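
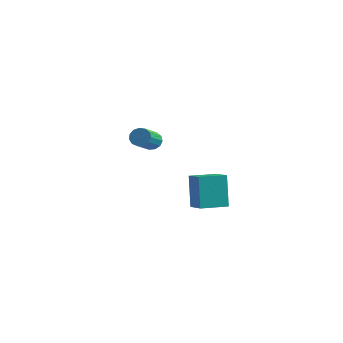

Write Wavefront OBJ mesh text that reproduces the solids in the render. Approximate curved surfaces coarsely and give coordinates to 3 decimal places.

v -1.148 2.659 -3.871
v -1.627 3.196 -2.005
v -2.14 3.232 -4.29
v -2.619 3.769 -2.424
v -0.321 3.971 -4.036
v -0.8 4.508 -2.17
v -1.313 4.544 -4.455
v -1.792 5.081 -2.589
v -1.135 -1.487 2.469
v -0.61 -1.337 2.533
v -0.34 -2.623 3.335
v -0.865 -2.773 3.271
v -0.764 -1.219 2.774
v -0.494 -2.505 3.576
v -1.036 -1.186 2.919
v -0.766 -2.472 3.721
v -1.34 -1.248 2.92
v -1.07 -2.535 3.722
v -1.578 -1.387 2.779
v -1.308 -2.673 3.581
v -1.676 -1.557 2.539
v -1.406 -2.843 3.341
v -1.602 -1.704 2.277
v -1.332 -2.991 3.079
v -1.38 -1.783 2.076
v -1.11 -3.07 2.878
v -1.08 -1.768 2
v -0.81 -3.054 2.801
v -0.797 -1.663 2.072
v -0.527 -2.95 2.874
v -0.622 -1.502 2.271
v -0.352 -2.789 3.073
f 2 4 1
f 5 2 1
f 1 4 3
f 3 5 1
f 2 8 4
f 6 2 5
f 6 8 2
f 4 8 3
f 7 5 3
f 3 8 7
f 7 6 5
f 8 6 7
f 10 9 13
f 10 13 11
f 11 13 14
f 11 14 12
f 13 9 15
f 13 15 14
f 14 15 16
f 14 16 12
f 15 9 17
f 15 17 16
f 16 17 18
f 16 18 12
f 17 9 19
f 17 19 18
f 18 19 20
f 18 20 12
f 19 9 21
f 19 21 20
f 20 21 22
f 20 22 12
f 21 9 23
f 21 23 22
f 22 23 24
f 22 24 12
f 23 9 25
f 23 25 24
f 24 25 26
f 24 26 12
f 25 9 27
f 25 27 26
f 26 27 28
f 26 28 12
f 27 9 29
f 27 29 28
f 28 29 30
f 28 30 12
f 29 9 31
f 29 31 30
f 30 31 32
f 30 32 12
f 31 9 10
f 31 10 32
f 32 10 11
f 32 11 12



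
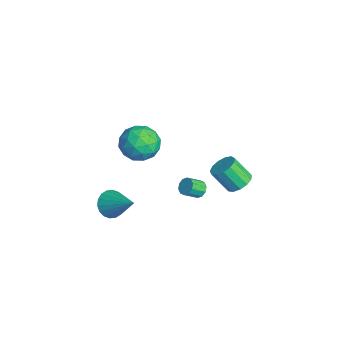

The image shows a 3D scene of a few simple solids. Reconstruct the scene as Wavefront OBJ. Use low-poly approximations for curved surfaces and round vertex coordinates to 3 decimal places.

v -1.408 0.924 -1.617
v -0.866 0.974 -1.748
v -0.65 0.186 -1.155
v -1.192 0.136 -1.023
v -0.927 1.168 -1.468
v -0.71 0.38 -0.875
v -1.171 1.269 -1.245
v -0.955 0.481 -0.652
v -1.506 1.238 -1.163
v -1.29 0.45 -0.57
v -1.804 1.087 -1.255
v -1.587 0.299 -0.662
v -1.95 0.874 -1.485
v -1.734 0.086 -0.892
v -1.89 0.68 -1.765
v -1.673 -0.108 -1.172
v -1.645 0.579 -1.988
v -1.429 -0.209 -1.395
v -1.31 0.61 -2.07
v -1.094 -0.178 -1.477
v -1.013 0.761 -1.978
v -0.796 -0.027 -1.385
v -1.459 -3.844 -2.03
v -0.815 -4.055 -2.622
v -0.021 -2.876 -0.81
v -0.943 -3.699 -2.753
v -1.174 -3.372 -2.741
v -1.461 -3.138 -2.588
v -1.748 -3.044 -2.325
v -1.977 -3.109 -2.003
v -2.104 -3.319 -1.686
v -2.103 -3.634 -1.438
v -1.975 -3.99 -1.307
v -1.744 -4.317 -1.319
v -1.457 -4.55 -1.472
v -1.17 -4.644 -1.736
v -0.941 -4.579 -2.057
v -0.814 -4.369 -2.374
v -2.755 -1.171 2.523
v -1.686 -1.147 1.982
v -2.834 -3.093 2.278
v -1.765 -3.069 1.737
v -1.848 -2.841 2.911
v -1.798 -1.653 3.062
v -2.722 -2.587 1.198
v -2.672 -1.399 1.349
v -1.665 -2.021 1.162
v -1.125 -2.179 2.221
v -3.395 -2.061 2.039
v -2.855 -2.219 3.098
v -2.213 -0.99 2.274
v -2.307 -3.25 1.986
v -2.355 -3.116 2.676
v -1.727 -3.102 2.358
v -2.279 -1.288 2.909
v -1.651 -1.273 2.591
v -1.746 -2.27 3.137
v -2.869 -2.967 1.669
v -2.241 -2.952 1.351
v -2.793 -1.138 1.902
v -2.165 -1.124 1.584
v -2.774 -1.97 1.123
v -1.573 -1.49 1.474
v -1.62 -2.62 1.33
v -2.182 -2.336 1.013
v -2.153 -1.638 1.102
v -1.255 -1.582 2.096
v -1.302 -2.712 1.952
v -1.351 -2.578 2.642
v -1.322 -1.88 2.731
v -1.243 -2.097 1.615
v -3.218 -1.528 2.308
v -3.265 -2.658 2.164
v -3.198 -2.36 1.529
v -3.169 -1.662 1.618
v -2.9 -1.62 2.93
v -2.947 -2.75 2.786
v -2.367 -2.602 3.158
v -2.338 -1.904 3.247
v -3.277 -2.143 2.645
v -3.264 3.619 -3.219
v -2.595 3.126 -3.34
v -3.006 2.248 -2.042
v -3.676 2.741 -1.921
v -2.452 3.477 -3.057
v -2.864 2.6 -1.759
v -2.567 3.874 -2.826
v -2.978 2.996 -1.528
v -2.903 4.189 -2.719
v -3.315 3.312 -1.421
v -3.354 4.324 -2.771
v -3.766 3.446 -1.473
v -3.777 4.234 -2.965
v -4.188 3.357 -1.667
v -4.036 3.95 -3.24
v -4.447 3.072 -1.942
v -4.051 3.56 -3.508
v -4.462 2.682 -2.21
v -3.816 3.189 -3.684
v -4.227 2.311 -2.386
v -3.406 2.954 -3.713
v -3.817 2.077 -2.415
v -2.951 2.931 -3.585
v -3.362 2.053 -2.287
f 2 1 5
f 2 5 3
f 3 5 6
f 3 6 4
f 5 1 7
f 5 7 6
f 6 7 8
f 6 8 4
f 7 1 9
f 7 9 8
f 8 9 10
f 8 10 4
f 9 1 11
f 9 11 10
f 10 11 12
f 10 12 4
f 11 1 13
f 11 13 12
f 12 13 14
f 12 14 4
f 13 1 15
f 13 15 14
f 14 15 16
f 14 16 4
f 15 1 17
f 15 17 16
f 16 17 18
f 16 18 4
f 17 1 19
f 17 19 18
f 18 19 20
f 18 20 4
f 19 1 21
f 19 21 20
f 20 21 22
f 20 22 4
f 21 1 2
f 21 2 22
f 22 2 3
f 22 3 4
f 24 23 26
f 24 26 25
f 26 23 27
f 26 27 25
f 27 23 28
f 27 28 25
f 28 23 29
f 28 29 25
f 29 23 30
f 29 30 25
f 30 23 31
f 30 31 25
f 31 23 32
f 31 32 25
f 32 23 33
f 32 33 25
f 33 23 34
f 33 34 25
f 34 23 35
f 34 35 25
f 35 23 36
f 35 36 25
f 36 23 37
f 36 37 25
f 37 23 38
f 37 38 25
f 38 23 24
f 38 24 25
f 39 76 55
f 76 50 79
f 55 79 44
f 76 79 55
f 39 55 51
f 55 44 56
f 51 56 40
f 55 56 51
f 39 51 60
f 51 40 61
f 60 61 46
f 51 61 60
f 39 60 72
f 60 46 75
f 72 75 49
f 60 75 72
f 39 72 76
f 72 49 80
f 76 80 50
f 72 80 76
f 40 56 67
f 56 44 70
f 67 70 48
f 56 70 67
f 44 79 57
f 79 50 78
f 57 78 43
f 79 78 57
f 50 80 77
f 80 49 73
f 77 73 41
f 80 73 77
f 49 75 74
f 75 46 62
f 74 62 45
f 75 62 74
f 46 61 66
f 61 40 63
f 66 63 47
f 61 63 66
f 42 68 54
f 68 48 69
f 54 69 43
f 68 69 54
f 42 54 52
f 54 43 53
f 52 53 41
f 54 53 52
f 42 52 59
f 52 41 58
f 59 58 45
f 52 58 59
f 42 59 64
f 59 45 65
f 64 65 47
f 59 65 64
f 42 64 68
f 64 47 71
f 68 71 48
f 64 71 68
f 43 69 57
f 69 48 70
f 57 70 44
f 69 70 57
f 41 53 77
f 53 43 78
f 77 78 50
f 53 78 77
f 45 58 74
f 58 41 73
f 74 73 49
f 58 73 74
f 47 65 66
f 65 45 62
f 66 62 46
f 65 62 66
f 48 71 67
f 71 47 63
f 67 63 40
f 71 63 67
f 82 81 85
f 82 85 83
f 83 85 86
f 83 86 84
f 85 81 87
f 85 87 86
f 86 87 88
f 86 88 84
f 87 81 89
f 87 89 88
f 88 89 90
f 88 90 84
f 89 81 91
f 89 91 90
f 90 91 92
f 90 92 84
f 91 81 93
f 91 93 92
f 92 93 94
f 92 94 84
f 93 81 95
f 93 95 94
f 94 95 96
f 94 96 84
f 95 81 97
f 95 97 96
f 96 97 98
f 96 98 84
f 97 81 99
f 97 99 98
f 98 99 100
f 98 100 84
f 99 81 101
f 99 101 100
f 100 101 102
f 100 102 84
f 101 81 103
f 101 103 102
f 102 103 104
f 102 104 84
f 103 81 82
f 103 82 104
f 104 82 83
f 104 83 84



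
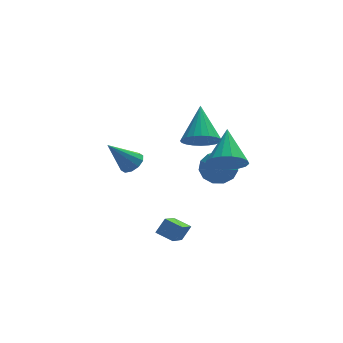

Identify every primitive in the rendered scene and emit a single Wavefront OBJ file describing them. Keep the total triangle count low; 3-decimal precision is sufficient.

v -1.433 -3.907 1.913
v -1.041 -4.278 2.219
v -2.487 -3.953 3.207
v -0.952 -3.915 2.304
v -1.047 -3.549 2.24
v -1.289 -3.32 2.051
v -1.586 -3.315 1.809
v -1.825 -3.536 1.607
v -1.914 -3.899 1.521
v -1.819 -4.265 1.586
v -1.577 -4.494 1.775
v -1.28 -4.499 2.016
v 2.519 -0.391 0.553
v 3.054 -0.972 1.062
v 2.881 1.131 1.907
v 3.302 -0.828 0.834
v 3.431 -0.617 0.563
v 3.421 -0.372 0.29
v 3.274 -0.13 0.057
v 3.012 0.072 -0.1
v 2.674 0.204 -0.158
v 2.313 0.245 -0.108
v 1.984 0.189 0.043
v 1.735 0.045 0.271
v 1.607 -0.165 0.543
v 1.617 -0.41 0.815
v 1.764 -0.653 1.048
v 2.026 -0.855 1.205
v 2.364 -0.987 1.263
v 2.725 -1.028 1.213
v 0.396 -2.186 -3.978
v -0.341 -3.508 -3.004
v 0.88 -1.967 -3.314
v 0.142 -3.289 -2.341
v 1.038 -2.751 -4.259
v 0.3 -4.073 -3.286
v 1.521 -2.532 -3.596
v 0.784 -3.854 -2.622
v 3.961 1.835 -2.873
v 4.571 2.128 -2.22
v 3.779 0.465 -2.087
v 4.092 2.285 -2.058
v 3.571 2.299 -2.154
v 3.174 2.166 -2.479
v 3.028 1.928 -2.929
v 3.177 1.66 -3.361
v 3.576 1.448 -3.638
v 4.097 1.359 -3.672
v 4.575 1.421 -3.452
v 4.858 1.615 -3.049
v 4.857 1.878 -2.589
v 3.038 -2.896 0.569
v 3.903 -2.825 0.158
v 3.462 -1.324 1.731
v 3.634 -2.56 -0.104
v 3.229 -2.371 -0.211
v 2.78 -2.303 -0.14
v 2.391 -2.371 0.094
v 2.149 -2.559 0.437
v 2.112 -2.824 0.81
v 2.286 -3.106 1.128
v 2.633 -3.34 1.318
v 3.073 -3.472 1.337
v 3.505 -3.472 1.18
v 3.83 -3.341 0.883
v 3.973 -3.107 0.514
f 2 1 4
f 2 4 3
f 4 1 5
f 4 5 3
f 5 1 6
f 5 6 3
f 6 1 7
f 6 7 3
f 7 1 8
f 7 8 3
f 8 1 9
f 8 9 3
f 9 1 10
f 9 10 3
f 10 1 11
f 10 11 3
f 11 1 12
f 11 12 3
f 12 1 2
f 12 2 3
f 14 13 16
f 14 16 15
f 16 13 17
f 16 17 15
f 17 13 18
f 17 18 15
f 18 13 19
f 18 19 15
f 19 13 20
f 19 20 15
f 20 13 21
f 20 21 15
f 21 13 22
f 21 22 15
f 22 13 23
f 22 23 15
f 23 13 24
f 23 24 15
f 24 13 25
f 24 25 15
f 25 13 26
f 25 26 15
f 26 13 27
f 26 27 15
f 27 13 28
f 27 28 15
f 28 13 29
f 28 29 15
f 29 13 30
f 29 30 15
f 30 13 14
f 30 14 15
f 32 34 31
f 35 32 31
f 31 34 33
f 33 35 31
f 32 38 34
f 36 32 35
f 36 38 32
f 34 38 33
f 37 35 33
f 33 38 37
f 37 36 35
f 38 36 37
f 40 39 42
f 40 42 41
f 42 39 43
f 42 43 41
f 43 39 44
f 43 44 41
f 44 39 45
f 44 45 41
f 45 39 46
f 45 46 41
f 46 39 47
f 46 47 41
f 47 39 48
f 47 48 41
f 48 39 49
f 48 49 41
f 49 39 50
f 49 50 41
f 50 39 51
f 50 51 41
f 51 39 40
f 51 40 41
f 53 52 55
f 53 55 54
f 55 52 56
f 55 56 54
f 56 52 57
f 56 57 54
f 57 52 58
f 57 58 54
f 58 52 59
f 58 59 54
f 59 52 60
f 59 60 54
f 60 52 61
f 60 61 54
f 61 52 62
f 61 62 54
f 62 52 63
f 62 63 54
f 63 52 64
f 63 64 54
f 64 52 65
f 64 65 54
f 65 52 66
f 65 66 54
f 66 52 53
f 66 53 54



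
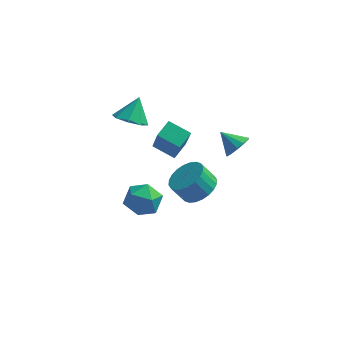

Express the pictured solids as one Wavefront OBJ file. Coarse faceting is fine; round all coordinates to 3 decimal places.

v 2.839 -0.752 2.166
v 3.326 -0.62 2.76
v 1.881 -0.408 2.874
v 3.297 -0.242 2.538
v 3.123 -0.026 2.197
v 2.858 -0.04 1.847
v 2.587 -0.28 1.597
v 2.397 -0.67 1.528
v 2.346 -1.086 1.662
v 2.452 -1.396 1.955
v 2.681 -1.501 2.315
v 2.96 -1.368 2.628
v 3.2 -1.04 2.794
v -1.906 -2.817 -1.118
v -0.859 -2.91 -1.266
v -1.801 -3.83 0.266
v -0.754 -3.923 0.118
v -1.166 -2.993 0.423
v -1.231 -2.367 -0.433
v -1.429 -4.373 -0.567
v -1.494 -3.747 -1.423
v -0.564 -3.872 -0.926
v -0.401 -3.019 -0.314
v -2.259 -3.721 -0.686
v -2.096 -2.868 -0.074
v -1.197 -1.84 2.399
v -0.724 -2.776 4.219
v -0.843 -0.946 2.767
v -0.37 -1.881 4.587
v -0.03 -2.119 1.953
v 0.443 -3.054 3.773
v 0.324 -1.224 2.321
v 0.797 -2.16 4.141
v -2.685 -0.395 2.861
v -1.97 -0.97 3.107
v -2.415 0.435 4.019
v -1.755 -0.43 2.67
v -2.085 0.13 2.345
v -2.766 0.382 2.322
v -3.4 0.179 2.615
v -3.615 -0.36 3.053
v -3.285 -0.921 3.378
v -2.603 -1.173 3.401
v 0.63 0.727 -3.125
v 1.465 0.281 -2.606
v 0.765 0.166 -1.577
v -0.07 0.613 -2.095
v 1.524 0.689 -2.52
v 0.824 0.575 -1.491
v 1.447 1.103 -2.527
v 0.747 0.989 -1.498
v 1.246 1.46 -2.624
v 0.545 1.346 -1.595
v 0.95 1.706 -2.798
v 0.25 1.591 -1.769
v 0.606 1.802 -3.021
v -0.094 1.688 -1.992
v 0.266 1.735 -3.26
v -0.434 1.62 -2.231
v -0.019 1.514 -3.479
v -0.719 1.4 -2.45
v -0.205 1.174 -3.643
v -0.905 1.059 -2.614
v -0.264 0.765 -3.729
v -0.964 0.651 -2.7
v -0.187 0.351 -3.722
v -0.887 0.237 -2.693
v 0.015 -0.006 -3.625
v -0.686 -0.12 -2.596
v 0.31 -0.251 -3.451
v -0.39 -0.366 -2.422
v 0.654 -0.348 -3.228
v -0.046 -0.462 -2.199
v 0.994 -0.28 -2.989
v 0.294 -0.395 -1.96
v 1.279 -0.06 -2.77
v 0.579 -0.174 -1.741
f 2 1 4
f 2 4 3
f 4 1 5
f 4 5 3
f 5 1 6
f 5 6 3
f 6 1 7
f 6 7 3
f 7 1 8
f 7 8 3
f 8 1 9
f 8 9 3
f 9 1 10
f 9 10 3
f 10 1 11
f 10 11 3
f 11 1 12
f 11 12 3
f 12 1 13
f 12 13 3
f 13 1 2
f 13 2 3
f 14 25 19
f 14 19 15
f 14 15 21
f 14 21 24
f 14 24 25
f 15 19 23
f 19 25 18
f 25 24 16
f 24 21 20
f 21 15 22
f 17 23 18
f 17 18 16
f 17 16 20
f 17 20 22
f 17 22 23
f 18 23 19
f 16 18 25
f 20 16 24
f 22 20 21
f 23 22 15
f 27 29 26
f 30 27 26
f 26 29 28
f 28 30 26
f 27 33 29
f 31 27 30
f 31 33 27
f 29 33 28
f 32 30 28
f 28 33 32
f 32 31 30
f 33 31 32
f 35 34 37
f 35 37 36
f 37 34 38
f 37 38 36
f 38 34 39
f 38 39 36
f 39 34 40
f 39 40 36
f 40 34 41
f 40 41 36
f 41 34 42
f 41 42 36
f 42 34 43
f 42 43 36
f 43 34 35
f 43 35 36
f 45 44 48
f 45 48 46
f 46 48 49
f 46 49 47
f 48 44 50
f 48 50 49
f 49 50 51
f 49 51 47
f 50 44 52
f 50 52 51
f 51 52 53
f 51 53 47
f 52 44 54
f 52 54 53
f 53 54 55
f 53 55 47
f 54 44 56
f 54 56 55
f 55 56 57
f 55 57 47
f 56 44 58
f 56 58 57
f 57 58 59
f 57 59 47
f 58 44 60
f 58 60 59
f 59 60 61
f 59 61 47
f 60 44 62
f 60 62 61
f 61 62 63
f 61 63 47
f 62 44 64
f 62 64 63
f 63 64 65
f 63 65 47
f 64 44 66
f 64 66 65
f 65 66 67
f 65 67 47
f 66 44 68
f 66 68 67
f 67 68 69
f 67 69 47
f 68 44 70
f 68 70 69
f 69 70 71
f 69 71 47
f 70 44 72
f 70 72 71
f 71 72 73
f 71 73 47
f 72 44 74
f 72 74 73
f 73 74 75
f 73 75 47
f 74 44 76
f 74 76 75
f 75 76 77
f 75 77 47
f 76 44 45
f 76 45 77
f 77 45 46
f 77 46 47



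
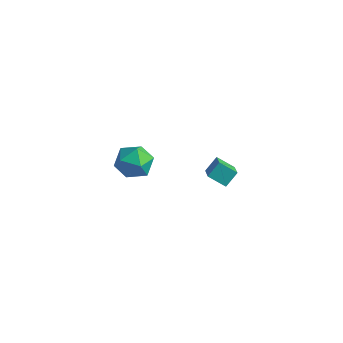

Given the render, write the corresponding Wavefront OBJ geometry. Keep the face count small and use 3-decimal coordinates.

v -3.327 1.694 -2.695
v -2.184 1.373 -2.742
v -3.836 -0.013 -3.418
v -2.693 -0.334 -3.465
v -3.231 -0.205 -2.414
v -2.916 0.849 -1.967
v -3.104 0.511 -4.193
v -2.789 1.565 -3.746
v -2.046 0.641 -3.668
v -2.125 0.199 -2.569
v -3.895 1.161 -3.591
v -3.974 0.719 -2.492
v 3.718 -1.522 1.649
v 3.877 -0.81 2.333
v 2.935 -0.718 0.993
v 3.094 -0.006 1.677
v 4.586 -1.154 1.063
v 4.745 -0.442 1.747
v 3.803 -0.35 0.407
v 3.962 0.362 1.091
f 1 12 6
f 1 6 2
f 1 2 8
f 1 8 11
f 1 11 12
f 2 6 10
f 6 12 5
f 12 11 3
f 11 8 7
f 8 2 9
f 4 10 5
f 4 5 3
f 4 3 7
f 4 7 9
f 4 9 10
f 5 10 6
f 3 5 12
f 7 3 11
f 9 7 8
f 10 9 2
f 14 16 13
f 17 14 13
f 13 16 15
f 15 17 13
f 14 20 16
f 18 14 17
f 18 20 14
f 16 20 15
f 19 17 15
f 15 20 19
f 19 18 17
f 20 18 19



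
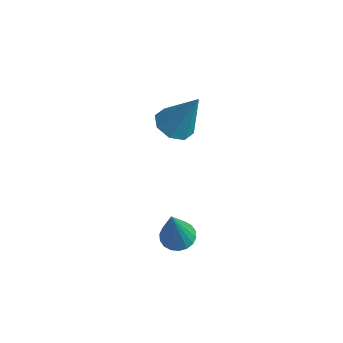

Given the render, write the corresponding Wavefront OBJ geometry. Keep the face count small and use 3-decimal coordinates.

v 3.12 1.956 -4.968
v 3.683 2.336 -4.938
v 3.48 1.264 -2.932
v 3.469 2.525 -4.836
v 3.186 2.6 -4.761
v 2.889 2.548 -4.726
v 2.639 2.378 -4.739
v 2.484 2.125 -4.798
v 2.455 1.838 -4.89
v 2.558 1.575 -4.998
v 2.772 1.387 -5.1
v 3.055 1.311 -5.175
v 3.351 1.363 -5.21
v 3.601 1.533 -5.197
v 3.756 1.786 -5.138
v 3.785 2.073 -5.046
v 1.154 3.741 -0.857
v 1.588 3.045 -0.871
v 1.946 4.199 0.877
v 1.894 3.524 -1.137
v 1.767 4.13 -1.239
v 1.281 4.508 -1.117
v 0.721 4.437 -0.843
v 0.415 3.958 -0.577
v 0.542 3.352 -0.475
v 1.028 2.974 -0.596
f 2 1 4
f 2 4 3
f 4 1 5
f 4 5 3
f 5 1 6
f 5 6 3
f 6 1 7
f 6 7 3
f 7 1 8
f 7 8 3
f 8 1 9
f 8 9 3
f 9 1 10
f 9 10 3
f 10 1 11
f 10 11 3
f 11 1 12
f 11 12 3
f 12 1 13
f 12 13 3
f 13 1 14
f 13 14 3
f 14 1 15
f 14 15 3
f 15 1 16
f 15 16 3
f 16 1 2
f 16 2 3
f 18 17 20
f 18 20 19
f 20 17 21
f 20 21 19
f 21 17 22
f 21 22 19
f 22 17 23
f 22 23 19
f 23 17 24
f 23 24 19
f 24 17 25
f 24 25 19
f 25 17 26
f 25 26 19
f 26 17 18
f 26 18 19



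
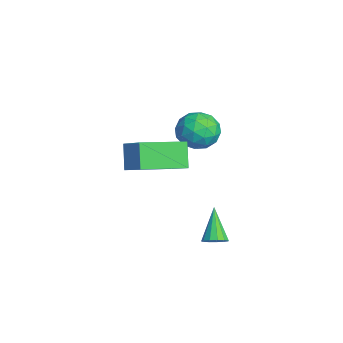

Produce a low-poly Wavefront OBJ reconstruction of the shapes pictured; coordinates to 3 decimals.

v 3.737 -0.646 -0.712
v 4.089 -0.946 -0.361
v 2.583 -0.474 0.592
v 4.172 -0.632 -0.329
v 4.118 -0.322 -0.417
v 3.943 -0.115 -0.6
v 3.702 -0.076 -0.818
v 3.473 -0.219 -1.002
v 3.328 -0.497 -1.094
v 3.312 -0.822 -1.065
v 3.432 -1.091 -0.924
v 3.649 -1.219 -0.715
v 3.893 -1.165 -0.505
v 1.167 -4.078 4.044
v 2.573 -3.618 4.979
v 0.776 -2.017 3.618
v 2.182 -1.557 4.553
v 1.938 -4.163 2.927
v 3.344 -3.703 3.862
v 1.547 -2.102 2.501
v 2.953 -1.642 3.436
v -1.686 0.043 3.371
v -0.958 -0.243 2.623
v -2.982 -0.397 2.277
v -2.254 -0.683 1.529
v -2.363 -1.272 2.432
v -1.561 -1 3.107
v -2.379 0.36 1.793
v -1.577 0.632 2.468
v -1.385 -0.047 1.647
v -1.376 -1.056 2.042
v -2.564 0.416 2.858
v -2.555 -0.593 3.253
v -1.208 -0.061 3.093
v -2.732 -0.579 1.807
v -2.796 -0.925 2.338
v -2.368 -1.093 1.898
v -1.563 -0.506 3.378
v -1.135 -0.674 2.938
v -1.961 -1.279 2.826
v -2.805 0.034 1.962
v -2.377 -0.134 1.522
v -1.572 0.453 3.002
v -1.144 0.285 2.562
v -1.979 0.639 2.074
v -1.031 -0.114 2.079
v -1.793 -0.373 1.437
v -1.867 0.24 1.592
v -1.396 0.4 1.989
v -1.025 -0.707 2.312
v -1.787 -0.966 1.669
v -1.851 -1.312 2.199
v -1.38 -1.152 2.597
v -1.277 -0.592 1.738
v -2.153 0.326 3.231
v -2.915 0.067 2.588
v -2.56 0.512 2.303
v -2.089 0.672 2.701
v -2.147 -0.267 3.463
v -2.909 -0.526 2.821
v -2.544 -1.04 2.911
v -2.073 -0.88 3.308
v -2.663 -0.048 3.162
f 2 1 4
f 2 4 3
f 4 1 5
f 4 5 3
f 5 1 6
f 5 6 3
f 6 1 7
f 6 7 3
f 7 1 8
f 7 8 3
f 8 1 9
f 8 9 3
f 9 1 10
f 9 10 3
f 10 1 11
f 10 11 3
f 11 1 12
f 11 12 3
f 12 1 13
f 12 13 3
f 13 1 2
f 13 2 3
f 15 17 14
f 18 15 14
f 14 17 16
f 16 18 14
f 15 21 17
f 19 15 18
f 19 21 15
f 17 21 16
f 20 18 16
f 16 21 20
f 20 19 18
f 21 19 20
f 22 59 38
f 59 33 62
f 38 62 27
f 59 62 38
f 22 38 34
f 38 27 39
f 34 39 23
f 38 39 34
f 22 34 43
f 34 23 44
f 43 44 29
f 34 44 43
f 22 43 55
f 43 29 58
f 55 58 32
f 43 58 55
f 22 55 59
f 55 32 63
f 59 63 33
f 55 63 59
f 23 39 50
f 39 27 53
f 50 53 31
f 39 53 50
f 27 62 40
f 62 33 61
f 40 61 26
f 62 61 40
f 33 63 60
f 63 32 56
f 60 56 24
f 63 56 60
f 32 58 57
f 58 29 45
f 57 45 28
f 58 45 57
f 29 44 49
f 44 23 46
f 49 46 30
f 44 46 49
f 25 51 37
f 51 31 52
f 37 52 26
f 51 52 37
f 25 37 35
f 37 26 36
f 35 36 24
f 37 36 35
f 25 35 42
f 35 24 41
f 42 41 28
f 35 41 42
f 25 42 47
f 42 28 48
f 47 48 30
f 42 48 47
f 25 47 51
f 47 30 54
f 51 54 31
f 47 54 51
f 26 52 40
f 52 31 53
f 40 53 27
f 52 53 40
f 24 36 60
f 36 26 61
f 60 61 33
f 36 61 60
f 28 41 57
f 41 24 56
f 57 56 32
f 41 56 57
f 30 48 49
f 48 28 45
f 49 45 29
f 48 45 49
f 31 54 50
f 54 30 46
f 50 46 23
f 54 46 50



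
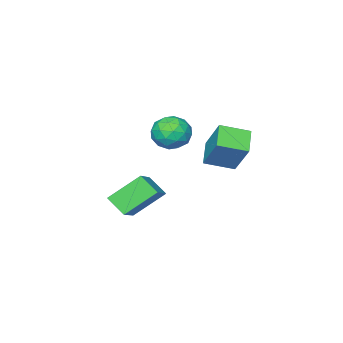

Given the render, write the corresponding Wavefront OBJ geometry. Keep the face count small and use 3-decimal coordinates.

v -2.546 3.231 -0.204
v -3.425 2.479 0.493
v -2.236 4.395 1.443
v -3.115 3.643 2.139
v -1.445 2.337 0.221
v -2.324 1.585 0.917
v -1.135 3.501 1.867
v -2.014 2.749 2.564
v 1.261 1.787 0.073
v 2.591 2.705 0.993
v 1.121 2.697 -0.633
v 2.451 3.615 0.287
v 2.549 1.085 -1.087
v 3.879 2.003 -0.167
v 2.409 1.995 -1.793
v 3.739 2.913 -0.873
v -1.314 1.709 2.305
v -0.464 1.866 2.784
v -0.576 0.674 1.336
v 0.274 0.831 1.815
v -0.466 0.354 2.264
v -0.922 0.994 2.864
v -0.118 1.546 1.256
v -0.574 2.186 1.856
v 0.275 1.766 2.136
v 0.06 1.029 2.759
v -1.1 1.511 1.361
v -1.315 0.774 1.984
v -0.954 1.879 2.63
v -0.086 0.661 1.49
v -0.521 0.381 1.754
v -0.021 0.474 2.036
v -1.223 1.366 2.677
v -0.723 1.458 2.958
v -0.724 0.569 2.653
v -0.317 1.082 1.162
v 0.183 1.174 1.443
v -1.019 2.066 2.084
v -0.519 2.159 2.366
v -0.316 1.971 1.467
v -0.02 1.912 2.53
v 0.414 1.303 1.96
v 0.184 1.723 1.632
v -0.085 2.1 1.985
v -0.146 1.479 2.897
v 0.288 0.87 2.327
v -0.147 0.59 2.591
v -0.415 0.966 2.943
v 0.288 1.42 2.516
v -1.328 1.67 1.793
v -0.894 1.061 1.223
v -0.625 1.574 1.177
v -0.893 1.95 1.529
v -1.454 1.237 2.16
v -1.02 0.628 1.59
v -0.955 0.44 2.135
v -1.224 0.817 2.488
v -1.328 1.12 1.604
f 2 4 1
f 5 2 1
f 1 4 3
f 3 5 1
f 2 8 4
f 6 2 5
f 6 8 2
f 4 8 3
f 7 5 3
f 3 8 7
f 7 6 5
f 8 6 7
f 10 12 9
f 13 10 9
f 9 12 11
f 11 13 9
f 10 16 12
f 14 10 13
f 14 16 10
f 12 16 11
f 15 13 11
f 11 16 15
f 15 14 13
f 16 14 15
f 17 54 33
f 54 28 57
f 33 57 22
f 54 57 33
f 17 33 29
f 33 22 34
f 29 34 18
f 33 34 29
f 17 29 38
f 29 18 39
f 38 39 24
f 29 39 38
f 17 38 50
f 38 24 53
f 50 53 27
f 38 53 50
f 17 50 54
f 50 27 58
f 54 58 28
f 50 58 54
f 18 34 45
f 34 22 48
f 45 48 26
f 34 48 45
f 22 57 35
f 57 28 56
f 35 56 21
f 57 56 35
f 28 58 55
f 58 27 51
f 55 51 19
f 58 51 55
f 27 53 52
f 53 24 40
f 52 40 23
f 53 40 52
f 24 39 44
f 39 18 41
f 44 41 25
f 39 41 44
f 20 46 32
f 46 26 47
f 32 47 21
f 46 47 32
f 20 32 30
f 32 21 31
f 30 31 19
f 32 31 30
f 20 30 37
f 30 19 36
f 37 36 23
f 30 36 37
f 20 37 42
f 37 23 43
f 42 43 25
f 37 43 42
f 20 42 46
f 42 25 49
f 46 49 26
f 42 49 46
f 21 47 35
f 47 26 48
f 35 48 22
f 47 48 35
f 19 31 55
f 31 21 56
f 55 56 28
f 31 56 55
f 23 36 52
f 36 19 51
f 52 51 27
f 36 51 52
f 25 43 44
f 43 23 40
f 44 40 24
f 43 40 44
f 26 49 45
f 49 25 41
f 45 41 18
f 49 41 45



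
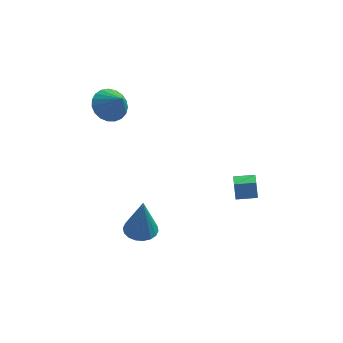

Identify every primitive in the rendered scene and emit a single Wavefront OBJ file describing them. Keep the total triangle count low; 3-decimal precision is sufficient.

v 2.266 1.519 -3.27
v 2.181 1.759 -2.303
v 2.263 2.295 -3.463
v 2.178 2.536 -2.496
v 3.322 1.544 -3.184
v 3.237 1.785 -2.217
v 3.319 2.321 -3.377
v 3.234 2.561 -2.41
v -2.268 -1.524 -2.178
v -1.812 -2.205 -2.191
v -2.132 -1.476 -0.102
v -1.562 -1.94 -2.214
v -1.452 -1.593 -2.229
v -1.504 -1.231 -2.234
v -1.707 -0.928 -2.228
v -2.021 -0.743 -2.212
v -2.384 -0.712 -2.189
v -2.724 -0.843 -2.164
v -2.973 -1.108 -2.141
v -3.083 -1.456 -2.126
v -3.032 -1.817 -2.121
v -2.829 -2.12 -2.127
v -2.515 -2.305 -2.143
v -2.152 -2.336 -2.166
v -3.676 3.551 2.306
v -2.894 4.052 2.157
v -3.064 2.929 3.414
v -3.095 4.285 2.398
v -3.396 4.391 2.624
v -3.745 4.352 2.795
v -4.083 4.174 2.881
v -4.35 3.889 2.868
v -4.5 3.545 2.758
v -4.508 3.203 2.57
v -4.372 2.921 2.336
v -4.116 2.748 2.097
v -3.783 2.713 1.894
v -3.432 2.824 1.763
v -3.123 3.061 1.725
v -2.91 3.382 1.788
v -2.829 3.733 1.941
f 2 4 1
f 5 2 1
f 1 4 3
f 3 5 1
f 2 8 4
f 6 2 5
f 6 8 2
f 4 8 3
f 7 5 3
f 3 8 7
f 7 6 5
f 8 6 7
f 10 9 12
f 10 12 11
f 12 9 13
f 12 13 11
f 13 9 14
f 13 14 11
f 14 9 15
f 14 15 11
f 15 9 16
f 15 16 11
f 16 9 17
f 16 17 11
f 17 9 18
f 17 18 11
f 18 9 19
f 18 19 11
f 19 9 20
f 19 20 11
f 20 9 21
f 20 21 11
f 21 9 22
f 21 22 11
f 22 9 23
f 22 23 11
f 23 9 24
f 23 24 11
f 24 9 10
f 24 10 11
f 26 25 28
f 26 28 27
f 28 25 29
f 28 29 27
f 29 25 30
f 29 30 27
f 30 25 31
f 30 31 27
f 31 25 32
f 31 32 27
f 32 25 33
f 32 33 27
f 33 25 34
f 33 34 27
f 34 25 35
f 34 35 27
f 35 25 36
f 35 36 27
f 36 25 37
f 36 37 27
f 37 25 38
f 37 38 27
f 38 25 39
f 38 39 27
f 39 25 40
f 39 40 27
f 40 25 41
f 40 41 27
f 41 25 26
f 41 26 27



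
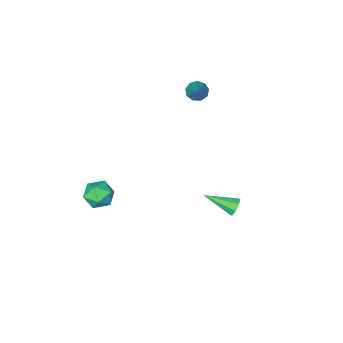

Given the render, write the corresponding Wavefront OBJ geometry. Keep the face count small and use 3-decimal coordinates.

v 2.228 -2.253 -1.891
v 3.04 -2.163 -2.166
v 2.14 -3.477 -2.554
v 2.952 -3.387 -2.829
v 2.793 -3.524 -1.993
v 2.848 -2.768 -1.583
v 2.332 -2.872 -3.137
v 2.387 -2.116 -2.727
v 3.105 -2.545 -2.936
v 3.389 -2.948 -2.229
v 1.791 -2.692 -2.491
v 2.075 -3.095 -1.784
v -1.69 2.455 -1.318
v -1.408 2.474 -1.767
v -0.63 1.365 -0.702
v -1.285 2.748 -1.495
v -1.399 2.851 -1.119
v -1.683 2.721 -0.86
v -1.971 2.436 -0.869
v -2.094 2.162 -1.142
v -1.981 2.059 -1.518
v -1.696 2.189 -1.777
v -4.091 -4.22 1.176
v -3.556 -4.353 0.964
v -3.349 -3.16 2.384
v -3.705 -4.03 0.772
v -4.034 -3.797 0.769
v -4.389 -3.761 0.957
v -4.605 -3.941 1.247
v -4.58 -4.251 1.504
v -4.326 -4.547 1.607
v -3.962 -4.69 1.509
v -3.658 -4.613 1.256
f 1 12 6
f 1 6 2
f 1 2 8
f 1 8 11
f 1 11 12
f 2 6 10
f 6 12 5
f 12 11 3
f 11 8 7
f 8 2 9
f 4 10 5
f 4 5 3
f 4 3 7
f 4 7 9
f 4 9 10
f 5 10 6
f 3 5 12
f 7 3 11
f 9 7 8
f 10 9 2
f 14 13 16
f 14 16 15
f 16 13 17
f 16 17 15
f 17 13 18
f 17 18 15
f 18 13 19
f 18 19 15
f 19 13 20
f 19 20 15
f 20 13 21
f 20 21 15
f 21 13 22
f 21 22 15
f 22 13 14
f 22 14 15
f 24 23 26
f 24 26 25
f 26 23 27
f 26 27 25
f 27 23 28
f 27 28 25
f 28 23 29
f 28 29 25
f 29 23 30
f 29 30 25
f 30 23 31
f 30 31 25
f 31 23 32
f 31 32 25
f 32 23 33
f 32 33 25
f 33 23 24
f 33 24 25



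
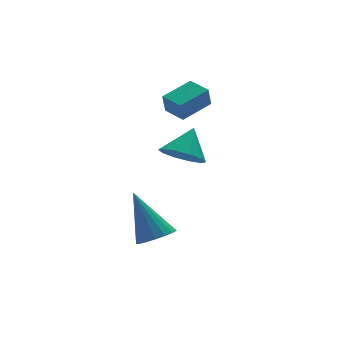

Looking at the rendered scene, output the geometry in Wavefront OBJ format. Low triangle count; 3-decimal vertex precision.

v 1.407 0.083 -0.651
v 1.832 0.48 -1.185
v 2.053 0.577 0.231
v 1.449 0.757 -1.06
v 1.051 0.776 -0.779
v 0.788 0.531 -0.449
v 0.762 0.114 -0.196
v 0.982 -0.315 -0.116
v 1.364 -0.592 -0.241
v 1.763 -0.611 -0.523
v 2.025 -0.365 -0.853
v 2.052 0.051 -1.106
v 0.665 0.419 -4.405
v 1.257 0.16 -4.109
v 0.315 1.461 -2.795
v 1.362 0.442 -4.268
v 1.307 0.718 -4.459
v 1.105 0.925 -4.637
v 0.803 1.017 -4.762
v 0.469 0.971 -4.806
v 0.18 0.799 -4.757
v 0.002 0.54 -4.628
v -0.024 0.253 -4.448
v 0.108 0.004 -4.258
v 0.368 -0.15 -4.102
v 0.695 -0.174 -4.015
v 1.016 -0.062 -4.018
v 2.686 2.726 -0.558
v 2.509 2.57 0.206
v 2.423 3.559 -0.449
v 2.246 3.402 0.315
v 3.874 3.058 -0.215
v 3.697 2.901 0.549
v 3.611 3.89 -0.106
v 3.434 3.734 0.658
f 2 1 4
f 2 4 3
f 4 1 5
f 4 5 3
f 5 1 6
f 5 6 3
f 6 1 7
f 6 7 3
f 7 1 8
f 7 8 3
f 8 1 9
f 8 9 3
f 9 1 10
f 9 10 3
f 10 1 11
f 10 11 3
f 11 1 12
f 11 12 3
f 12 1 2
f 12 2 3
f 14 13 16
f 14 16 15
f 16 13 17
f 16 17 15
f 17 13 18
f 17 18 15
f 18 13 19
f 18 19 15
f 19 13 20
f 19 20 15
f 20 13 21
f 20 21 15
f 21 13 22
f 21 22 15
f 22 13 23
f 22 23 15
f 23 13 24
f 23 24 15
f 24 13 25
f 24 25 15
f 25 13 26
f 25 26 15
f 26 13 27
f 26 27 15
f 27 13 14
f 27 14 15
f 29 31 28
f 32 29 28
f 28 31 30
f 30 32 28
f 29 35 31
f 33 29 32
f 33 35 29
f 31 35 30
f 34 32 30
f 30 35 34
f 34 33 32
f 35 33 34



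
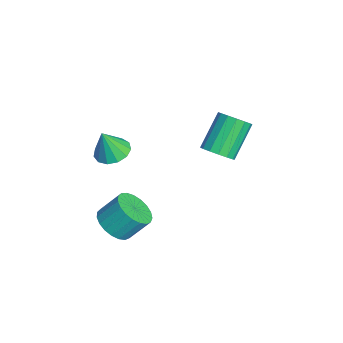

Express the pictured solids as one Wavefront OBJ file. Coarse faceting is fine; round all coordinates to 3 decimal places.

v -0.107 -2.104 0.1
v 0.735 -1.935 0.051
v 0.067 -2.556 1.52
v 0.523 -1.528 0.207
v 0.111 -1.304 0.328
v -0.37 -1.334 0.378
v -0.768 -1.608 0.339
v -0.955 -2.04 0.224
v -0.874 -2.492 0.07
v -0.548 -2.821 -0.074
v -0.083 -2.922 -0.163
v 0.375 -2.764 -0.169
v 0.68 -2.396 -0.089
v -0.964 2.646 -1.344
v -0.267 2.976 -1.038
v -1.358 3.924 0.429
v -2.056 3.594 0.124
v -0.407 3.261 -1.327
v -1.499 4.209 0.14
v -0.697 3.381 -1.62
v -1.789 4.33 -0.153
v -1.059 3.305 -1.84
v -2.15 4.253 -0.372
v -1.395 3.051 -1.926
v -2.486 4 -0.459
v -1.616 2.689 -1.856
v -2.707 3.638 -0.389
v -1.662 2.316 -1.649
v -2.753 3.264 -0.182
v -1.521 2.031 -1.36
v -2.613 2.979 0.107
v -1.231 1.91 -1.067
v -2.323 2.859 0.4
v -0.87 1.987 -0.848
v -1.961 2.935 0.62
v -0.534 2.24 -0.761
v -1.625 3.189 0.706
v -0.313 2.602 -0.831
v -1.404 3.551 0.636
v 2.087 -2.28 -3.007
v 2.549 -2.941 -2.451
v 2.595 -2.021 -1.396
v 2.133 -1.36 -1.953
v 2.86 -2.75 -2.631
v 2.906 -1.83 -1.577
v 3.038 -2.477 -2.877
v 3.084 -1.558 -1.822
v 3.051 -2.171 -3.145
v 3.097 -1.251 -2.09
v 2.898 -1.883 -3.389
v 2.944 -0.963 -2.334
v 2.604 -1.664 -3.567
v 2.65 -0.744 -2.513
v 2.221 -1.551 -3.649
v 2.267 -0.631 -2.594
v 1.815 -1.565 -3.619
v 1.861 -0.645 -2.565
v 1.456 -1.702 -3.484
v 1.502 -0.782 -2.43
v 1.206 -1.939 -3.266
v 1.252 -1.019 -2.212
v 1.108 -2.235 -3.004
v 1.154 -1.315 -1.949
v 1.18 -2.539 -2.742
v 1.226 -1.619 -1.687
v 1.408 -2.798 -2.526
v 1.454 -1.878 -1.471
v 1.754 -2.967 -2.393
v 1.8 -2.048 -1.339
v 2.158 -3.018 -2.367
v 2.204 -2.098 -1.312
f 2 1 4
f 2 4 3
f 4 1 5
f 4 5 3
f 5 1 6
f 5 6 3
f 6 1 7
f 6 7 3
f 7 1 8
f 7 8 3
f 8 1 9
f 8 9 3
f 9 1 10
f 9 10 3
f 10 1 11
f 10 11 3
f 11 1 12
f 11 12 3
f 12 1 13
f 12 13 3
f 13 1 2
f 13 2 3
f 15 14 18
f 15 18 16
f 16 18 19
f 16 19 17
f 18 14 20
f 18 20 19
f 19 20 21
f 19 21 17
f 20 14 22
f 20 22 21
f 21 22 23
f 21 23 17
f 22 14 24
f 22 24 23
f 23 24 25
f 23 25 17
f 24 14 26
f 24 26 25
f 25 26 27
f 25 27 17
f 26 14 28
f 26 28 27
f 27 28 29
f 27 29 17
f 28 14 30
f 28 30 29
f 29 30 31
f 29 31 17
f 30 14 32
f 30 32 31
f 31 32 33
f 31 33 17
f 32 14 34
f 32 34 33
f 33 34 35
f 33 35 17
f 34 14 36
f 34 36 35
f 35 36 37
f 35 37 17
f 36 14 38
f 36 38 37
f 37 38 39
f 37 39 17
f 38 14 15
f 38 15 39
f 39 15 16
f 39 16 17
f 41 40 44
f 41 44 42
f 42 44 45
f 42 45 43
f 44 40 46
f 44 46 45
f 45 46 47
f 45 47 43
f 46 40 48
f 46 48 47
f 47 48 49
f 47 49 43
f 48 40 50
f 48 50 49
f 49 50 51
f 49 51 43
f 50 40 52
f 50 52 51
f 51 52 53
f 51 53 43
f 52 40 54
f 52 54 53
f 53 54 55
f 53 55 43
f 54 40 56
f 54 56 55
f 55 56 57
f 55 57 43
f 56 40 58
f 56 58 57
f 57 58 59
f 57 59 43
f 58 40 60
f 58 60 59
f 59 60 61
f 59 61 43
f 60 40 62
f 60 62 61
f 61 62 63
f 61 63 43
f 62 40 64
f 62 64 63
f 63 64 65
f 63 65 43
f 64 40 66
f 64 66 65
f 65 66 67
f 65 67 43
f 66 40 68
f 66 68 67
f 67 68 69
f 67 69 43
f 68 40 70
f 68 70 69
f 69 70 71
f 69 71 43
f 70 40 41
f 70 41 71
f 71 41 42
f 71 42 43



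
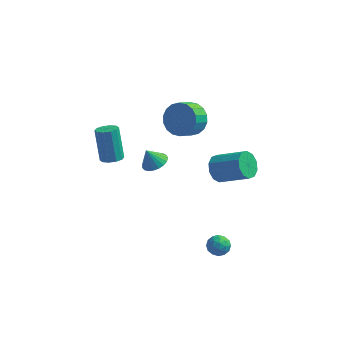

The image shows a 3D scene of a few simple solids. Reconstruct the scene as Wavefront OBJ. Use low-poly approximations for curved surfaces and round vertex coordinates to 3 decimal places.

v 2.991 -3.107 -2.327
v 3.496 -2.788 -2.041
v 3.344 -4.032 -1.919
v 3.849 -3.713 -1.633
v 3.231 -3.617 -1.416
v 3.013 -3.044 -1.668
v 3.827 -3.776 -2.292
v 3.609 -3.203 -2.544
v 4.013 -3.201 -2.02
v 3.645 -3.103 -1.478
v 3.195 -3.717 -2.482
v 2.827 -3.619 -1.94
v 3.212 -2.866 -2.22
v 3.628 -3.954 -1.74
v 3.264 -3.897 -1.612
v 3.561 -3.71 -1.444
v 2.928 -3.017 -2.001
v 3.225 -2.829 -1.833
v 3.07 -3.316 -1.465
v 3.615 -3.991 -2.127
v 3.912 -3.803 -1.959
v 3.279 -3.11 -2.516
v 3.576 -2.923 -2.348
v 3.77 -3.504 -2.495
v 3.813 -2.921 -2.039
v 4.021 -3.466 -1.799
v 4.008 -3.502 -2.187
v 3.88 -3.166 -2.335
v 3.597 -2.864 -1.721
v 3.804 -3.408 -1.481
v 3.441 -3.351 -1.353
v 3.313 -3.015 -1.501
v 3.901 -3.107 -1.708
v 3.036 -3.412 -2.479
v 3.243 -3.956 -2.239
v 3.527 -3.805 -2.459
v 3.399 -3.469 -2.607
v 2.819 -3.354 -2.161
v 3.027 -3.899 -1.921
v 2.96 -3.654 -1.625
v 2.832 -3.318 -1.773
v 2.939 -3.713 -2.252
v -2.78 -1.557 1.942
v -2.406 -1.997 2.193
v -2.866 -1.364 3.989
v -3.24 -0.923 3.738
v -2.192 -1.677 2.135
v -2.653 -1.044 3.931
v -2.203 -1.311 2.003
v -2.663 -0.677 3.799
v -2.434 -1.038 1.848
v -2.895 -0.405 3.644
v -2.797 -0.964 1.728
v -3.258 -0.331 3.525
v -3.154 -1.116 1.691
v -3.614 -0.483 3.487
v -3.367 -1.436 1.749
v -3.828 -0.803 3.545
v -3.357 -1.803 1.881
v -3.817 -1.169 3.677
v -3.125 -2.075 2.036
v -3.586 -1.442 3.832
v -2.762 -2.149 2.155
v -3.223 -1.516 3.952
v -2.044 3.621 -2.775
v -1.518 4.13 -2.479
v -2.516 3.519 -1.765
v -1.761 4.33 -2.572
v -2.053 4.407 -2.701
v -2.344 4.348 -2.842
v -2.583 4.164 -2.972
v -2.728 3.886 -3.068
v -2.756 3.561 -3.113
v -2.66 3.247 -3.1
v -2.458 2.998 -3.031
v -2.184 2.856 -2.917
v -1.886 2.847 -2.779
v -1.615 2.971 -2.64
v -1.419 3.208 -2.525
v -1.331 3.516 -2.453
v -1.366 3.842 -2.436
v 1.468 3.874 -2.674
v 1.885 3.702 -3.441
v 3.609 3.474 -2.453
v 3.192 3.646 -1.686
v 1.907 4.245 -3.354
v 3.631 4.017 -2.365
v 1.761 4.646 -3.007
v 3.485 4.418 -2.019
v 1.503 4.752 -2.533
v 3.227 4.524 -1.544
v 1.232 4.523 -2.113
v 2.956 4.295 -1.124
v 1.051 4.046 -1.907
v 2.775 3.818 -0.919
v 1.029 3.503 -1.995
v 2.753 3.275 -1.006
v 1.175 3.102 -2.341
v 2.899 2.874 -1.353
v 1.433 2.996 -2.816
v 3.157 2.768 -1.827
v 1.704 3.225 -3.236
v 3.428 2.997 -2.247
v -0.123 4.005 1.162
v 0.492 3.337 0.596
v 0.098 2.487 1.171
v -0.517 3.155 1.738
v 0.772 3.455 0.962
v 0.379 2.604 1.537
v 0.876 3.682 1.367
v 0.482 2.831 1.943
v 0.782 3.972 1.733
v 0.388 3.122 2.308
v 0.508 4.27 1.985
v 0.114 3.419 2.56
v 0.11 4.515 2.074
v -0.284 3.664 2.65
v -0.335 4.659 1.983
v -0.729 3.808 2.558
v -0.738 4.673 1.729
v -1.132 3.823 2.304
v -1.019 4.556 1.363
v -1.412 3.705 1.938
v -1.122 4.329 0.957
v -1.516 3.478 1.533
v -1.028 4.038 0.592
v -1.422 3.188 1.167
v -0.754 3.741 0.34
v -1.148 2.89 0.915
v -0.356 3.496 0.25
v -0.75 2.645 0.826
v 0.089 3.352 0.342
v -0.305 2.501 0.917
f 1 38 17
f 38 12 41
f 17 41 6
f 38 41 17
f 1 17 13
f 17 6 18
f 13 18 2
f 17 18 13
f 1 13 22
f 13 2 23
f 22 23 8
f 13 23 22
f 1 22 34
f 22 8 37
f 34 37 11
f 22 37 34
f 1 34 38
f 34 11 42
f 38 42 12
f 34 42 38
f 2 18 29
f 18 6 32
f 29 32 10
f 18 32 29
f 6 41 19
f 41 12 40
f 19 40 5
f 41 40 19
f 12 42 39
f 42 11 35
f 39 35 3
f 42 35 39
f 11 37 36
f 37 8 24
f 36 24 7
f 37 24 36
f 8 23 28
f 23 2 25
f 28 25 9
f 23 25 28
f 4 30 16
f 30 10 31
f 16 31 5
f 30 31 16
f 4 16 14
f 16 5 15
f 14 15 3
f 16 15 14
f 4 14 21
f 14 3 20
f 21 20 7
f 14 20 21
f 4 21 26
f 21 7 27
f 26 27 9
f 21 27 26
f 4 26 30
f 26 9 33
f 30 33 10
f 26 33 30
f 5 31 19
f 31 10 32
f 19 32 6
f 31 32 19
f 3 15 39
f 15 5 40
f 39 40 12
f 15 40 39
f 7 20 36
f 20 3 35
f 36 35 11
f 20 35 36
f 9 27 28
f 27 7 24
f 28 24 8
f 27 24 28
f 10 33 29
f 33 9 25
f 29 25 2
f 33 25 29
f 44 43 47
f 44 47 45
f 45 47 48
f 45 48 46
f 47 43 49
f 47 49 48
f 48 49 50
f 48 50 46
f 49 43 51
f 49 51 50
f 50 51 52
f 50 52 46
f 51 43 53
f 51 53 52
f 52 53 54
f 52 54 46
f 53 43 55
f 53 55 54
f 54 55 56
f 54 56 46
f 55 43 57
f 55 57 56
f 56 57 58
f 56 58 46
f 57 43 59
f 57 59 58
f 58 59 60
f 58 60 46
f 59 43 61
f 59 61 60
f 60 61 62
f 60 62 46
f 61 43 63
f 61 63 62
f 62 63 64
f 62 64 46
f 63 43 44
f 63 44 64
f 64 44 45
f 64 45 46
f 66 65 68
f 66 68 67
f 68 65 69
f 68 69 67
f 69 65 70
f 69 70 67
f 70 65 71
f 70 71 67
f 71 65 72
f 71 72 67
f 72 65 73
f 72 73 67
f 73 65 74
f 73 74 67
f 74 65 75
f 74 75 67
f 75 65 76
f 75 76 67
f 76 65 77
f 76 77 67
f 77 65 78
f 77 78 67
f 78 65 79
f 78 79 67
f 79 65 80
f 79 80 67
f 80 65 81
f 80 81 67
f 81 65 66
f 81 66 67
f 83 82 86
f 83 86 84
f 84 86 87
f 84 87 85
f 86 82 88
f 86 88 87
f 87 88 89
f 87 89 85
f 88 82 90
f 88 90 89
f 89 90 91
f 89 91 85
f 90 82 92
f 90 92 91
f 91 92 93
f 91 93 85
f 92 82 94
f 92 94 93
f 93 94 95
f 93 95 85
f 94 82 96
f 94 96 95
f 95 96 97
f 95 97 85
f 96 82 98
f 96 98 97
f 97 98 99
f 97 99 85
f 98 82 100
f 98 100 99
f 99 100 101
f 99 101 85
f 100 82 102
f 100 102 101
f 101 102 103
f 101 103 85
f 102 82 83
f 102 83 103
f 103 83 84
f 103 84 85
f 105 104 108
f 105 108 106
f 106 108 109
f 106 109 107
f 108 104 110
f 108 110 109
f 109 110 111
f 109 111 107
f 110 104 112
f 110 112 111
f 111 112 113
f 111 113 107
f 112 104 114
f 112 114 113
f 113 114 115
f 113 115 107
f 114 104 116
f 114 116 115
f 115 116 117
f 115 117 107
f 116 104 118
f 116 118 117
f 117 118 119
f 117 119 107
f 118 104 120
f 118 120 119
f 119 120 121
f 119 121 107
f 120 104 122
f 120 122 121
f 121 122 123
f 121 123 107
f 122 104 124
f 122 124 123
f 123 124 125
f 123 125 107
f 124 104 126
f 124 126 125
f 125 126 127
f 125 127 107
f 126 104 128
f 126 128 127
f 127 128 129
f 127 129 107
f 128 104 130
f 128 130 129
f 129 130 131
f 129 131 107
f 130 104 132
f 130 132 131
f 131 132 133
f 131 133 107
f 132 104 105
f 132 105 133
f 133 105 106
f 133 106 107



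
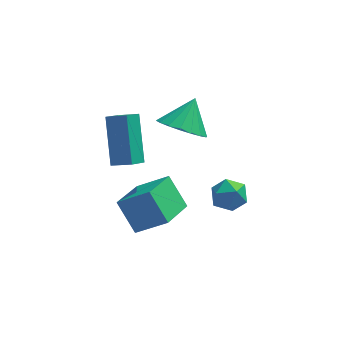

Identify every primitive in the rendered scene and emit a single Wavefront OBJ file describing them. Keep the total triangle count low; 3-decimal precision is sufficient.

v 1.299 1.113 0.065
v 1.929 1.469 0.005
v 1.871 0.091 -0.005
v 2.501 0.447 -0.065
v 2.136 0.457 0.562
v 1.783 1.089 0.606
v 2.017 0.471 -0.606
v 1.664 1.103 -0.562
v 2.372 1.072 -0.41
v 2.446 1.064 0.312
v 1.354 0.496 -0.312
v 1.428 0.488 0.41
v -2.17 1.128 1.361
v -2.361 2.476 2.785
v -1.757 1.67 0.904
v -1.949 3.018 2.328
v -1.431 0.862 1.712
v -1.623 2.21 3.136
v -1.019 1.404 1.255
v -1.21 2.752 2.679
v -1.978 0.668 -0.322
v -0.843 0.454 0.538
v -1.315 2.022 -0.858
v -0.18 1.808 0.002
v -1.34 -0.048 -1.342
v -0.205 -0.262 -0.482
v -0.677 1.306 -1.878
v 0.458 1.092 -1.018
v 0.255 1.631 2.977
v 0.898 0.985 3.207
v 0.725 2.429 3.903
v 1.093 1.211 2.913
v 1.122 1.519 2.632
v 0.979 1.85 2.42
v 0.693 2.137 2.318
v 0.32 2.324 2.346
v -0.066 2.374 2.499
v -0.389 2.276 2.747
v -0.584 2.051 3.041
v -0.613 1.742 3.322
v -0.47 1.411 3.534
v -0.183 1.124 3.636
v 0.19 0.937 3.608
v 0.576 0.888 3.455
f 1 12 6
f 1 6 2
f 1 2 8
f 1 8 11
f 1 11 12
f 2 6 10
f 6 12 5
f 12 11 3
f 11 8 7
f 8 2 9
f 4 10 5
f 4 5 3
f 4 3 7
f 4 7 9
f 4 9 10
f 5 10 6
f 3 5 12
f 7 3 11
f 9 7 8
f 10 9 2
f 14 16 13
f 17 14 13
f 13 16 15
f 15 17 13
f 14 20 16
f 18 14 17
f 18 20 14
f 16 20 15
f 19 17 15
f 15 20 19
f 19 18 17
f 20 18 19
f 22 24 21
f 25 22 21
f 21 24 23
f 23 25 21
f 22 28 24
f 26 22 25
f 26 28 22
f 24 28 23
f 27 25 23
f 23 28 27
f 27 26 25
f 28 26 27
f 30 29 32
f 30 32 31
f 32 29 33
f 32 33 31
f 33 29 34
f 33 34 31
f 34 29 35
f 34 35 31
f 35 29 36
f 35 36 31
f 36 29 37
f 36 37 31
f 37 29 38
f 37 38 31
f 38 29 39
f 38 39 31
f 39 29 40
f 39 40 31
f 40 29 41
f 40 41 31
f 41 29 42
f 41 42 31
f 42 29 43
f 42 43 31
f 43 29 44
f 43 44 31
f 44 29 30
f 44 30 31



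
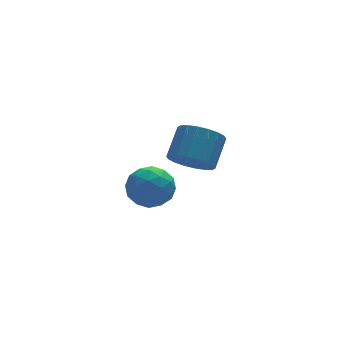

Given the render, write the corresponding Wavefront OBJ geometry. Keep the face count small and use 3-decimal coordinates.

v -1.03 -2.76 0.928
v -0.405 -3.119 0.763
v 0.176 -2.439 1.487
v -0.45 -2.08 1.652
v -0.411 -2.876 0.54
v 0.17 -2.197 1.264
v -0.54 -2.61 0.395
v 0.041 -1.931 1.118
v -0.766 -2.374 0.354
v -0.185 -1.695 1.078
v -1.044 -2.215 0.428
v -0.464 -1.535 1.152
v -1.32 -2.163 0.6
v -0.739 -1.483 1.324
v -1.538 -2.229 0.838
v -0.958 -1.55 1.562
v -1.656 -2.401 1.093
v -1.075 -1.721 1.817
v -1.65 -2.643 1.316
v -1.069 -1.964 2.04
v -1.521 -2.909 1.462
v -0.94 -2.23 2.185
v -1.295 -3.145 1.502
v -0.714 -2.466 2.226
v -1.016 -3.305 1.428
v -0.436 -2.625 2.152
v -0.741 -3.357 1.256
v -0.16 -2.677 1.98
v -0.522 -3.29 1.018
v 0.058 -2.611 1.742
v -1.553 0.405 -2.686
v -0.769 0.402 -2.413
v -1.931 -0.302 -1.607
v -1.147 -0.305 -1.334
v -1.581 0.403 -1.342
v -1.347 0.84 -2.008
v -1.353 -0.74 -2.012
v -1.119 -0.303 -2.678
v -0.645 -0.306 -1.996
v -0.786 0.401 -1.582
v -1.914 -0.301 -2.438
v -2.055 0.406 -2.024
v -1.128 0.466 -2.644
v -1.572 -0.366 -1.376
v -1.828 0.05 -1.381
v -1.366 0.048 -1.22
v -1.468 0.723 -2.406
v -1.007 0.721 -2.246
v -1.484 0.722 -1.616
v -1.693 -0.621 -1.774
v -1.232 -0.623 -1.614
v -1.334 0.052 -2.8
v -0.872 0.05 -2.639
v -1.216 -0.622 -2.404
v -0.594 0.048 -2.238
v -0.816 -0.368 -1.605
v -0.937 -0.623 -2.003
v -0.8 -0.366 -2.394
v -0.677 0.463 -1.995
v -0.899 0.047 -1.361
v -1.154 0.463 -1.366
v -1.017 0.72 -1.758
v -0.604 0.047 -1.75
v -1.801 0.053 -2.659
v -2.023 -0.363 -2.025
v -1.683 -0.62 -2.262
v -1.546 -0.363 -2.654
v -1.884 0.468 -2.415
v -2.106 0.052 -1.782
v -1.9 0.466 -1.626
v -1.763 0.723 -2.017
v -2.096 0.053 -2.27
f 2 1 5
f 2 5 3
f 3 5 6
f 3 6 4
f 5 1 7
f 5 7 6
f 6 7 8
f 6 8 4
f 7 1 9
f 7 9 8
f 8 9 10
f 8 10 4
f 9 1 11
f 9 11 10
f 10 11 12
f 10 12 4
f 11 1 13
f 11 13 12
f 12 13 14
f 12 14 4
f 13 1 15
f 13 15 14
f 14 15 16
f 14 16 4
f 15 1 17
f 15 17 16
f 16 17 18
f 16 18 4
f 17 1 19
f 17 19 18
f 18 19 20
f 18 20 4
f 19 1 21
f 19 21 20
f 20 21 22
f 20 22 4
f 21 1 23
f 21 23 22
f 22 23 24
f 22 24 4
f 23 1 25
f 23 25 24
f 24 25 26
f 24 26 4
f 25 1 27
f 25 27 26
f 26 27 28
f 26 28 4
f 27 1 29
f 27 29 28
f 28 29 30
f 28 30 4
f 29 1 2
f 29 2 30
f 30 2 3
f 30 3 4
f 31 68 47
f 68 42 71
f 47 71 36
f 68 71 47
f 31 47 43
f 47 36 48
f 43 48 32
f 47 48 43
f 31 43 52
f 43 32 53
f 52 53 38
f 43 53 52
f 31 52 64
f 52 38 67
f 64 67 41
f 52 67 64
f 31 64 68
f 64 41 72
f 68 72 42
f 64 72 68
f 32 48 59
f 48 36 62
f 59 62 40
f 48 62 59
f 36 71 49
f 71 42 70
f 49 70 35
f 71 70 49
f 42 72 69
f 72 41 65
f 69 65 33
f 72 65 69
f 41 67 66
f 67 38 54
f 66 54 37
f 67 54 66
f 38 53 58
f 53 32 55
f 58 55 39
f 53 55 58
f 34 60 46
f 60 40 61
f 46 61 35
f 60 61 46
f 34 46 44
f 46 35 45
f 44 45 33
f 46 45 44
f 34 44 51
f 44 33 50
f 51 50 37
f 44 50 51
f 34 51 56
f 51 37 57
f 56 57 39
f 51 57 56
f 34 56 60
f 56 39 63
f 60 63 40
f 56 63 60
f 35 61 49
f 61 40 62
f 49 62 36
f 61 62 49
f 33 45 69
f 45 35 70
f 69 70 42
f 45 70 69
f 37 50 66
f 50 33 65
f 66 65 41
f 50 65 66
f 39 57 58
f 57 37 54
f 58 54 38
f 57 54 58
f 40 63 59
f 63 39 55
f 59 55 32
f 63 55 59



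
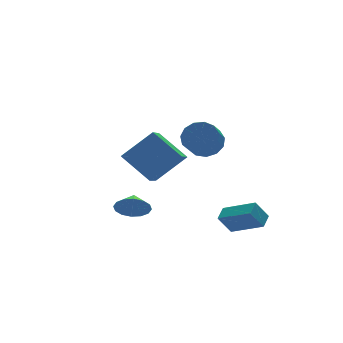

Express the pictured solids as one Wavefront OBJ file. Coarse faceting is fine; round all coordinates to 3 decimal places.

v -1.555 -4.769 4.066
v -2.455 -3.392 5.305
v -3.157 -4.554 2.663
v -4.057 -3.177 3.903
v -0.563 -3.303 3.157
v -1.463 -1.926 4.397
v -2.165 -3.088 1.755
v -3.065 -1.711 2.994
v -2.418 -0.751 -1.277
v -2.068 -1.326 -0.564
v -1.982 0.051 -0.843
v -1.709 -1.327 -0.922
v -1.539 -1.174 -1.375
v -1.605 -0.908 -1.802
v -1.889 -0.599 -2.088
v -2.314 -0.331 -2.156
v -2.767 -0.176 -1.989
v -3.126 -0.174 -1.631
v -3.296 -0.327 -1.178
v -3.23 -0.594 -0.752
v -2.947 -0.902 -0.466
v -2.521 -1.17 -0.397
v 3.431 2.82 0.677
v 4.258 2.795 1.356
v 3.595 2.175 2.141
v 2.769 2.2 1.463
v 3.946 3.294 1.487
v 3.283 2.674 2.272
v 3.471 3.643 1.36
v 2.808 3.023 2.145
v 2.983 3.73 1.017
v 2.32 3.11 1.802
v 2.637 3.528 0.566
v 1.974 2.908 1.351
v 2.544 3.102 0.151
v 1.881 2.482 0.936
v 2.732 2.586 -0.098
v 2.069 1.966 0.687
v 3.143 2.144 -0.1
v 2.48 1.524 0.685
v 3.645 1.917 0.145
v 2.982 1.297 0.93
v 4.079 1.977 0.558
v 3.416 1.357 1.343
v 4.308 2.304 1.01
v 3.645 1.684 1.795
v 2.672 -3.894 -1.276
v 3.28 -3.279 -0.963
v 1.6 -2.374 -2.183
v 2.208 -1.759 -1.871
v 3.372 -4.041 -2.349
v 3.98 -3.426 -2.037
v 2.3 -2.521 -3.257
v 2.908 -1.906 -2.944
f 2 4 1
f 5 2 1
f 1 4 3
f 3 5 1
f 2 8 4
f 6 2 5
f 6 8 2
f 4 8 3
f 7 5 3
f 3 8 7
f 7 6 5
f 8 6 7
f 10 9 12
f 10 12 11
f 12 9 13
f 12 13 11
f 13 9 14
f 13 14 11
f 14 9 15
f 14 15 11
f 15 9 16
f 15 16 11
f 16 9 17
f 16 17 11
f 17 9 18
f 17 18 11
f 18 9 19
f 18 19 11
f 19 9 20
f 19 20 11
f 20 9 21
f 20 21 11
f 21 9 22
f 21 22 11
f 22 9 10
f 22 10 11
f 24 23 27
f 24 27 25
f 25 27 28
f 25 28 26
f 27 23 29
f 27 29 28
f 28 29 30
f 28 30 26
f 29 23 31
f 29 31 30
f 30 31 32
f 30 32 26
f 31 23 33
f 31 33 32
f 32 33 34
f 32 34 26
f 33 23 35
f 33 35 34
f 34 35 36
f 34 36 26
f 35 23 37
f 35 37 36
f 36 37 38
f 36 38 26
f 37 23 39
f 37 39 38
f 38 39 40
f 38 40 26
f 39 23 41
f 39 41 40
f 40 41 42
f 40 42 26
f 41 23 43
f 41 43 42
f 42 43 44
f 42 44 26
f 43 23 45
f 43 45 44
f 44 45 46
f 44 46 26
f 45 23 24
f 45 24 46
f 46 24 25
f 46 25 26
f 48 50 47
f 51 48 47
f 47 50 49
f 49 51 47
f 48 54 50
f 52 48 51
f 52 54 48
f 50 54 49
f 53 51 49
f 49 54 53
f 53 52 51
f 54 52 53



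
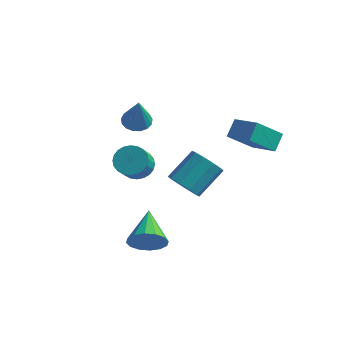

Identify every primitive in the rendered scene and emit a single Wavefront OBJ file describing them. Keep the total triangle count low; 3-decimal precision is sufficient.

v 0.491 0.17 -3.191
v 1.114 -0.432 -2.777
v 1.712 0.988 -1.615
v 1.089 1.59 -2.029
v 1.387 -0.172 -3.235
v 1.985 1.248 -2.073
v 1.317 0.219 -3.676
v 1.916 1.639 -2.514
v 0.932 0.591 -3.932
v 1.531 2.01 -2.77
v 0.379 0.802 -3.905
v 0.977 2.222 -2.743
v -0.132 0.772 -3.605
v 0.466 2.192 -2.443
v -0.405 0.512 -3.147
v 0.193 1.932 -1.985
v -0.336 0.121 -2.706
v 0.263 1.541 -1.544
v 0.049 -0.25 -2.45
v 0.648 1.169 -1.288
v 0.603 -0.462 -2.477
v 1.201 0.958 -1.315
v -1.959 0.023 0.957
v -1.221 0.142 0.816
v -1.521 -0.563 2.743
v -1.337 0.461 0.949
v -1.595 0.679 1.083
v -1.936 0.747 1.189
v -2.283 0.649 1.242
v -2.555 0.408 1.229
v -2.69 0.079 1.154
v -2.658 -0.263 1.034
v -2.466 -0.539 0.896
v -2.157 -0.686 0.772
v -1.803 -0.671 0.691
v -1.484 -0.497 0.67
v -1.275 -0.203 0.715
v 3.619 0.85 0.831
v 3.641 1.66 1.56
v 2.18 1.399 0.265
v 2.203 2.209 0.994
v 4.497 1.911 -0.374
v 4.52 2.721 0.355
v 3.059 2.46 -0.94
v 3.081 3.27 -0.211
v 0.799 -4.181 -4.026
v 1.309 -4.31 -3.175
v -0.019 -2.459 -3.274
v 1.622 -4.03 -3.478
v 1.714 -3.79 -3.927
v 1.561 -3.655 -4.403
v 1.204 -3.661 -4.778
v 0.739 -3.807 -4.951
v 0.289 -4.053 -4.876
v -0.023 -4.333 -4.574
v -0.116 -4.573 -4.124
v 0.037 -4.708 -3.648
v 0.394 -4.702 -3.274
v 0.86 -4.556 -3.1
v -2.555 1.112 -3.257
v -1.712 1.397 -3.124
v -1.542 0.394 -2.049
v -2.385 0.108 -2.183
v -1.89 1.604 -2.903
v -1.72 0.601 -1.828
v -2.17 1.736 -2.736
v -2 0.733 -1.661
v -2.508 1.772 -2.648
v -2.338 0.769 -1.573
v -2.853 1.708 -2.653
v -2.683 0.705 -1.578
v -3.153 1.554 -2.75
v -2.983 0.55 -1.676
v -3.362 1.331 -2.925
v -3.192 0.328 -1.85
v -3.448 1.076 -3.15
v -3.278 0.073 -2.075
v -3.398 0.826 -3.391
v -3.228 -0.177 -2.316
v -3.22 0.619 -3.612
v -3.05 -0.384 -2.537
v -2.94 0.487 -3.779
v -2.77 -0.516 -2.704
v -2.602 0.451 -3.867
v -2.432 -0.552 -2.792
v -2.257 0.515 -3.862
v -2.087 -0.488 -2.787
v -1.957 0.67 -3.764
v -1.787 -0.334 -2.69
v -1.748 0.892 -3.59
v -1.578 -0.111 -2.515
v -1.662 1.147 -3.365
v -1.492 0.144 -2.29
f 2 1 5
f 2 5 3
f 3 5 6
f 3 6 4
f 5 1 7
f 5 7 6
f 6 7 8
f 6 8 4
f 7 1 9
f 7 9 8
f 8 9 10
f 8 10 4
f 9 1 11
f 9 11 10
f 10 11 12
f 10 12 4
f 11 1 13
f 11 13 12
f 12 13 14
f 12 14 4
f 13 1 15
f 13 15 14
f 14 15 16
f 14 16 4
f 15 1 17
f 15 17 16
f 16 17 18
f 16 18 4
f 17 1 19
f 17 19 18
f 18 19 20
f 18 20 4
f 19 1 21
f 19 21 20
f 20 21 22
f 20 22 4
f 21 1 2
f 21 2 22
f 22 2 3
f 22 3 4
f 24 23 26
f 24 26 25
f 26 23 27
f 26 27 25
f 27 23 28
f 27 28 25
f 28 23 29
f 28 29 25
f 29 23 30
f 29 30 25
f 30 23 31
f 30 31 25
f 31 23 32
f 31 32 25
f 32 23 33
f 32 33 25
f 33 23 34
f 33 34 25
f 34 23 35
f 34 35 25
f 35 23 36
f 35 36 25
f 36 23 37
f 36 37 25
f 37 23 24
f 37 24 25
f 39 41 38
f 42 39 38
f 38 41 40
f 40 42 38
f 39 45 41
f 43 39 42
f 43 45 39
f 41 45 40
f 44 42 40
f 40 45 44
f 44 43 42
f 45 43 44
f 47 46 49
f 47 49 48
f 49 46 50
f 49 50 48
f 50 46 51
f 50 51 48
f 51 46 52
f 51 52 48
f 52 46 53
f 52 53 48
f 53 46 54
f 53 54 48
f 54 46 55
f 54 55 48
f 55 46 56
f 55 56 48
f 56 46 57
f 56 57 48
f 57 46 58
f 57 58 48
f 58 46 59
f 58 59 48
f 59 46 47
f 59 47 48
f 61 60 64
f 61 64 62
f 62 64 65
f 62 65 63
f 64 60 66
f 64 66 65
f 65 66 67
f 65 67 63
f 66 60 68
f 66 68 67
f 67 68 69
f 67 69 63
f 68 60 70
f 68 70 69
f 69 70 71
f 69 71 63
f 70 60 72
f 70 72 71
f 71 72 73
f 71 73 63
f 72 60 74
f 72 74 73
f 73 74 75
f 73 75 63
f 74 60 76
f 74 76 75
f 75 76 77
f 75 77 63
f 76 60 78
f 76 78 77
f 77 78 79
f 77 79 63
f 78 60 80
f 78 80 79
f 79 80 81
f 79 81 63
f 80 60 82
f 80 82 81
f 81 82 83
f 81 83 63
f 82 60 84
f 82 84 83
f 83 84 85
f 83 85 63
f 84 60 86
f 84 86 85
f 85 86 87
f 85 87 63
f 86 60 88
f 86 88 87
f 87 88 89
f 87 89 63
f 88 60 90
f 88 90 89
f 89 90 91
f 89 91 63
f 90 60 92
f 90 92 91
f 91 92 93
f 91 93 63
f 92 60 61
f 92 61 93
f 93 61 62
f 93 62 63



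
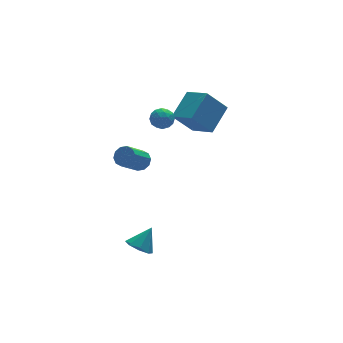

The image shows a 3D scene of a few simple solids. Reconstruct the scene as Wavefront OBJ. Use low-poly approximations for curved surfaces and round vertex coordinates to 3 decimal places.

v -3.782 -3.172 -0.987
v -3.219 -3.619 -1.317
v -2.938 -2.888 0.067
v -3.191 -3.042 -1.495
v -3.508 -2.541 -1.376
v -3.986 -2.41 -1.029
v -4.344 -2.726 -0.658
v -4.373 -3.303 -0.48
v -4.055 -3.803 -0.599
v -3.577 -3.934 -0.945
v 1.186 3.917 2.626
v 1.72 2.496 3.324
v 2.533 4.887 3.572
v 3.066 3.466 4.27
v 2.314 3.674 1.27
v 2.847 2.253 1.968
v 3.66 4.644 2.216
v 4.194 3.223 2.914
v 0.913 4.52 2.803
v 1.168 4.114 2.259
v 0.072 3.726 3.001
v 0.327 3.32 2.457
v 0.713 3.394 3.067
v 1.233 3.885 2.944
v 0.007 3.955 2.316
v 0.527 4.446 2.193
v 0.608 3.765 1.958
v 1.045 3.418 2.422
v 0.195 4.422 2.838
v 0.632 4.075 3.302
v 1.115 4.387 2.514
v 0.125 3.453 2.746
v 0.352 3.497 3.105
v 0.502 3.258 2.785
v 1.153 4.252 2.916
v 1.303 4.013 2.597
v 1.035 3.59 3.071
v -0.063 3.827 2.663
v 0.087 3.588 2.344
v 0.738 4.582 2.475
v 0.888 4.343 2.155
v 0.205 4.25 2.189
v 0.935 3.943 2.017
v 0.441 3.476 2.133
v 0.253 3.85 2.05
v 0.558 4.138 1.978
v 1.192 3.739 2.29
v 0.697 3.272 2.406
v 0.924 3.316 2.764
v 1.23 3.604 2.692
v 0.863 3.533 2.113
v 0.543 4.568 2.854
v 0.048 4.101 2.97
v 0.01 4.236 2.568
v 0.316 4.524 2.496
v 0.799 4.364 3.127
v 0.305 3.897 3.243
v 0.682 3.702 3.282
v 0.987 3.99 3.21
v 0.377 4.307 3.147
v -0.818 3.613 -0.218
v -0.504 3.969 0.254
v -1.649 3.444 1.411
v -1.962 3.087 0.938
v -0.791 4.212 0.081
v -1.936 3.686 1.237
v -1.088 4.226 -0.207
v -2.233 3.7 0.949
v -1.282 4.005 -0.499
v -2.427 3.48 0.657
v -1.299 3.635 -0.684
v -2.443 3.109 0.472
v -1.131 3.256 -0.691
v -2.276 2.731 0.466
v -0.844 3.014 -0.517
v -1.989 2.488 0.639
v -0.547 3 -0.229
v -1.692 2.474 0.927
v -0.353 3.22 0.063
v -1.498 2.695 1.219
v -0.337 3.591 0.248
v -1.481 3.065 1.404
f 2 1 4
f 2 4 3
f 4 1 5
f 4 5 3
f 5 1 6
f 5 6 3
f 6 1 7
f 6 7 3
f 7 1 8
f 7 8 3
f 8 1 9
f 8 9 3
f 9 1 10
f 9 10 3
f 10 1 2
f 10 2 3
f 12 14 11
f 15 12 11
f 11 14 13
f 13 15 11
f 12 18 14
f 16 12 15
f 16 18 12
f 14 18 13
f 17 15 13
f 13 18 17
f 17 16 15
f 18 16 17
f 19 56 35
f 56 30 59
f 35 59 24
f 56 59 35
f 19 35 31
f 35 24 36
f 31 36 20
f 35 36 31
f 19 31 40
f 31 20 41
f 40 41 26
f 31 41 40
f 19 40 52
f 40 26 55
f 52 55 29
f 40 55 52
f 19 52 56
f 52 29 60
f 56 60 30
f 52 60 56
f 20 36 47
f 36 24 50
f 47 50 28
f 36 50 47
f 24 59 37
f 59 30 58
f 37 58 23
f 59 58 37
f 30 60 57
f 60 29 53
f 57 53 21
f 60 53 57
f 29 55 54
f 55 26 42
f 54 42 25
f 55 42 54
f 26 41 46
f 41 20 43
f 46 43 27
f 41 43 46
f 22 48 34
f 48 28 49
f 34 49 23
f 48 49 34
f 22 34 32
f 34 23 33
f 32 33 21
f 34 33 32
f 22 32 39
f 32 21 38
f 39 38 25
f 32 38 39
f 22 39 44
f 39 25 45
f 44 45 27
f 39 45 44
f 22 44 48
f 44 27 51
f 48 51 28
f 44 51 48
f 23 49 37
f 49 28 50
f 37 50 24
f 49 50 37
f 21 33 57
f 33 23 58
f 57 58 30
f 33 58 57
f 25 38 54
f 38 21 53
f 54 53 29
f 38 53 54
f 27 45 46
f 45 25 42
f 46 42 26
f 45 42 46
f 28 51 47
f 51 27 43
f 47 43 20
f 51 43 47
f 62 61 65
f 62 65 63
f 63 65 66
f 63 66 64
f 65 61 67
f 65 67 66
f 66 67 68
f 66 68 64
f 67 61 69
f 67 69 68
f 68 69 70
f 68 70 64
f 69 61 71
f 69 71 70
f 70 71 72
f 70 72 64
f 71 61 73
f 71 73 72
f 72 73 74
f 72 74 64
f 73 61 75
f 73 75 74
f 74 75 76
f 74 76 64
f 75 61 77
f 75 77 76
f 76 77 78
f 76 78 64
f 77 61 79
f 77 79 78
f 78 79 80
f 78 80 64
f 79 61 81
f 79 81 80
f 80 81 82
f 80 82 64
f 81 61 62
f 81 62 82
f 82 62 63
f 82 63 64



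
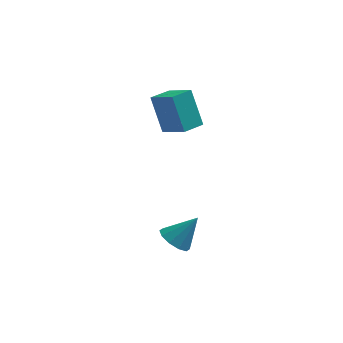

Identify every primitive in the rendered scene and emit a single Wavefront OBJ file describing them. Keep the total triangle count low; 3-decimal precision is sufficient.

v 0.954 -2.056 -1.82
v 1.472 -2.655 -2.068
v 1.946 -1.704 -0.6
v 1.608 -2.22 -2.304
v 1.494 -1.722 -2.355
v 1.174 -1.352 -2.201
v 0.77 -1.25 -1.902
v 0.437 -1.456 -1.571
v 0.301 -1.891 -1.335
v 0.414 -2.389 -1.285
v 0.735 -2.759 -1.438
v 1.139 -2.861 -1.737
v 0.359 1.612 2.515
v -0.181 2.379 4.237
v 1.159 2.403 2.414
v 0.62 3.17 4.135
v 1.34 0.71 3.225
v 0.801 1.477 4.946
v 2.141 1.501 3.123
v 1.601 2.268 4.845
f 2 1 4
f 2 4 3
f 4 1 5
f 4 5 3
f 5 1 6
f 5 6 3
f 6 1 7
f 6 7 3
f 7 1 8
f 7 8 3
f 8 1 9
f 8 9 3
f 9 1 10
f 9 10 3
f 10 1 11
f 10 11 3
f 11 1 12
f 11 12 3
f 12 1 2
f 12 2 3
f 14 16 13
f 17 14 13
f 13 16 15
f 15 17 13
f 14 20 16
f 18 14 17
f 18 20 14
f 16 20 15
f 19 17 15
f 15 20 19
f 19 18 17
f 20 18 19



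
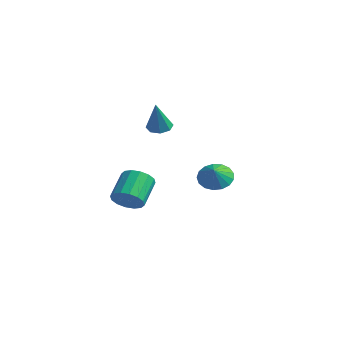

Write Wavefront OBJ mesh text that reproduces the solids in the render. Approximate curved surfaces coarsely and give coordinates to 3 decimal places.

v -3.26 -2.025 -3.303
v -2.324 -1.588 -3.179
v -3.144 -0.178 -1.954
v -4.08 -0.615 -2.077
v -2.538 -1.34 -3.607
v -3.358 0.069 -2.381
v -2.946 -1.277 -3.953
v -3.766 0.133 -2.728
v -3.437 -1.413 -4.125
v -4.257 -0.003 -2.899
v -3.881 -1.714 -4.077
v -4.701 -0.304 -2.851
v -4.159 -2.097 -3.821
v -4.979 -0.688 -2.595
v -4.196 -2.462 -3.426
v -5.016 -1.052 -2.201
v -3.982 -2.709 -2.999
v -4.802 -1.3 -1.773
v -3.574 -2.773 -2.652
v -4.394 -1.363 -1.427
v -3.083 -2.637 -2.481
v -3.903 -1.227 -1.255
v -2.639 -2.336 -2.529
v -3.459 -0.926 -1.303
v -2.361 -1.952 -2.785
v -3.181 -0.543 -1.559
v -3.468 0.469 1.989
v -2.703 0.629 1.817
v -2.872 -0.269 3.951
v -2.988 1.102 2.081
v -3.554 1.205 2.292
v -4.069 0.876 2.325
v -4.233 0.309 2.161
v -3.948 -0.164 1.896
v -3.383 -0.266 1.686
v -2.867 0.062 1.653
v 3.47 -1.044 0.295
v 4.277 -0.428 0.193
v 3.99 -1.596 1.065
v 4.005 -0.209 0.534
v 3.611 -0.181 0.82
v 3.184 -0.35 0.986
v 2.823 -0.679 0.994
v 2.611 -1.091 0.842
v 2.595 -1.492 0.565
v 2.779 -1.791 0.226
v 3.122 -1.919 -0.097
v 3.545 -1.846 -0.331
v 3.951 -1.589 -0.42
v 4.246 -1.208 -0.346
v 4.364 -0.789 -0.125
f 2 1 5
f 2 5 3
f 3 5 6
f 3 6 4
f 5 1 7
f 5 7 6
f 6 7 8
f 6 8 4
f 7 1 9
f 7 9 8
f 8 9 10
f 8 10 4
f 9 1 11
f 9 11 10
f 10 11 12
f 10 12 4
f 11 1 13
f 11 13 12
f 12 13 14
f 12 14 4
f 13 1 15
f 13 15 14
f 14 15 16
f 14 16 4
f 15 1 17
f 15 17 16
f 16 17 18
f 16 18 4
f 17 1 19
f 17 19 18
f 18 19 20
f 18 20 4
f 19 1 21
f 19 21 20
f 20 21 22
f 20 22 4
f 21 1 23
f 21 23 22
f 22 23 24
f 22 24 4
f 23 1 25
f 23 25 24
f 24 25 26
f 24 26 4
f 25 1 2
f 25 2 26
f 26 2 3
f 26 3 4
f 28 27 30
f 28 30 29
f 30 27 31
f 30 31 29
f 31 27 32
f 31 32 29
f 32 27 33
f 32 33 29
f 33 27 34
f 33 34 29
f 34 27 35
f 34 35 29
f 35 27 36
f 35 36 29
f 36 27 28
f 36 28 29
f 38 37 40
f 38 40 39
f 40 37 41
f 40 41 39
f 41 37 42
f 41 42 39
f 42 37 43
f 42 43 39
f 43 37 44
f 43 44 39
f 44 37 45
f 44 45 39
f 45 37 46
f 45 46 39
f 46 37 47
f 46 47 39
f 47 37 48
f 47 48 39
f 48 37 49
f 48 49 39
f 49 37 50
f 49 50 39
f 50 37 51
f 50 51 39
f 51 37 38
f 51 38 39



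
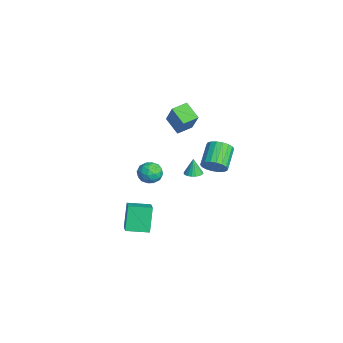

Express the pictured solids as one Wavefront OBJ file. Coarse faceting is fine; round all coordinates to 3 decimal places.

v -0.395 2.477 -1.576
v -0.081 2.178 -0.88
v -1.311 2.824 -0.048
v -1.625 3.123 -0.744
v 0.075 2.507 -0.905
v -1.155 3.153 -0.073
v 0.138 2.83 -1.063
v -1.092 3.476 -0.23
v 0.096 3.083 -1.322
v -1.135 3.729 -0.49
v -0.044 3.216 -1.632
v -1.274 3.862 -0.8
v -0.253 3.202 -1.931
v -1.484 3.849 -1.098
v -0.49 3.045 -2.159
v -1.721 3.692 -1.327
v -0.709 2.776 -2.272
v -1.939 3.422 -1.44
v -0.865 2.447 -2.247
v -2.095 3.093 -1.415
v -0.928 2.124 -2.09
v -2.158 2.77 -1.257
v -0.885 1.871 -1.83
v -2.116 2.517 -0.998
v -0.746 1.738 -1.52
v -1.976 2.384 -0.688
v -0.536 1.751 -1.222
v -1.767 2.398 -0.389
v -0.299 1.908 -0.993
v -1.53 2.555 -0.161
v 0.97 -1.066 0.091
v 1.752 -1.11 -0.002
v 0.828 -2.13 -0.598
v 1.61 -2.174 -0.691
v 1.29 -2.299 0.019
v 1.378 -1.641 0.445
v 1.202 -1.599 -1.045
v 1.29 -0.941 -0.619
v 1.895 -1.439 -0.704
v 1.95 -1.872 -0.047
v 0.63 -1.368 -0.553
v 0.685 -1.801 0.104
v 1.374 -0.994 0.105
v 1.206 -2.246 -0.705
v 1.019 -2.319 -0.288
v 1.478 -2.345 -0.343
v 1.154 -1.307 0.368
v 1.613 -1.332 0.313
v 1.342 -2.031 0.325
v 0.967 -1.908 -0.913
v 1.426 -1.933 -0.968
v 1.102 -0.895 -0.257
v 1.561 -0.921 -0.312
v 1.238 -1.209 -0.925
v 1.917 -1.214 -0.363
v 1.834 -1.839 -0.768
v 1.594 -1.501 -0.975
v 1.646 -1.115 -0.725
v 1.949 -1.468 0.024
v 1.866 -2.094 -0.381
v 1.678 -2.167 0.036
v 1.729 -1.78 0.286
v 2.034 -1.662 -0.389
v 0.714 -1.146 -0.219
v 0.631 -1.772 -0.624
v 0.851 -1.46 -0.886
v 0.902 -1.073 -0.636
v 0.746 -1.401 0.168
v 0.663 -2.026 -0.237
v 0.934 -2.125 0.125
v 0.986 -1.739 0.375
v 0.546 -1.578 -0.211
v 3.495 -3.537 -3.023
v 2.737 -3.221 -1.569
v 3.749 -2.22 -3.177
v 2.991 -1.904 -1.723
v 4.889 -3.716 -2.257
v 4.131 -3.4 -0.803
v 5.143 -2.399 -2.411
v 4.385 -2.083 -0.957
v -4.038 0.412 0.467
v -2.91 0.534 2.041
v -4.385 1.366 0.641
v -3.257 1.488 2.215
v -3.083 0.892 -0.255
v -1.955 1.014 1.319
v -3.43 1.846 -0.081
v -2.302 1.968 1.493
v -2.514 1.735 -3.487
v -2.147 2.181 -3.435
v -2.706 1.765 -2.373
v -2.357 2.293 -3.474
v -2.594 2.309 -3.516
v -2.817 2.225 -3.552
v -2.988 2.056 -3.577
v -3.077 1.832 -3.587
v -3.068 1.592 -3.579
v -2.964 1.375 -3.555
v -2.781 1.222 -3.519
v -2.553 1.157 -3.478
v -2.317 1.191 -3.438
v -2.116 1.32 -3.407
v -1.983 1.521 -3.389
v -1.943 1.759 -3.388
v -2 1.992 -3.405
f 2 1 5
f 2 5 3
f 3 5 6
f 3 6 4
f 5 1 7
f 5 7 6
f 6 7 8
f 6 8 4
f 7 1 9
f 7 9 8
f 8 9 10
f 8 10 4
f 9 1 11
f 9 11 10
f 10 11 12
f 10 12 4
f 11 1 13
f 11 13 12
f 12 13 14
f 12 14 4
f 13 1 15
f 13 15 14
f 14 15 16
f 14 16 4
f 15 1 17
f 15 17 16
f 16 17 18
f 16 18 4
f 17 1 19
f 17 19 18
f 18 19 20
f 18 20 4
f 19 1 21
f 19 21 20
f 20 21 22
f 20 22 4
f 21 1 23
f 21 23 22
f 22 23 24
f 22 24 4
f 23 1 25
f 23 25 24
f 24 25 26
f 24 26 4
f 25 1 27
f 25 27 26
f 26 27 28
f 26 28 4
f 27 1 29
f 27 29 28
f 28 29 30
f 28 30 4
f 29 1 2
f 29 2 30
f 30 2 3
f 30 3 4
f 31 68 47
f 68 42 71
f 47 71 36
f 68 71 47
f 31 47 43
f 47 36 48
f 43 48 32
f 47 48 43
f 31 43 52
f 43 32 53
f 52 53 38
f 43 53 52
f 31 52 64
f 52 38 67
f 64 67 41
f 52 67 64
f 31 64 68
f 64 41 72
f 68 72 42
f 64 72 68
f 32 48 59
f 48 36 62
f 59 62 40
f 48 62 59
f 36 71 49
f 71 42 70
f 49 70 35
f 71 70 49
f 42 72 69
f 72 41 65
f 69 65 33
f 72 65 69
f 41 67 66
f 67 38 54
f 66 54 37
f 67 54 66
f 38 53 58
f 53 32 55
f 58 55 39
f 53 55 58
f 34 60 46
f 60 40 61
f 46 61 35
f 60 61 46
f 34 46 44
f 46 35 45
f 44 45 33
f 46 45 44
f 34 44 51
f 44 33 50
f 51 50 37
f 44 50 51
f 34 51 56
f 51 37 57
f 56 57 39
f 51 57 56
f 34 56 60
f 56 39 63
f 60 63 40
f 56 63 60
f 35 61 49
f 61 40 62
f 49 62 36
f 61 62 49
f 33 45 69
f 45 35 70
f 69 70 42
f 45 70 69
f 37 50 66
f 50 33 65
f 66 65 41
f 50 65 66
f 39 57 58
f 57 37 54
f 58 54 38
f 57 54 58
f 40 63 59
f 63 39 55
f 59 55 32
f 63 55 59
f 74 76 73
f 77 74 73
f 73 76 75
f 75 77 73
f 74 80 76
f 78 74 77
f 78 80 74
f 76 80 75
f 79 77 75
f 75 80 79
f 79 78 77
f 80 78 79
f 82 84 81
f 85 82 81
f 81 84 83
f 83 85 81
f 82 88 84
f 86 82 85
f 86 88 82
f 84 88 83
f 87 85 83
f 83 88 87
f 87 86 85
f 88 86 87
f 90 89 92
f 90 92 91
f 92 89 93
f 92 93 91
f 93 89 94
f 93 94 91
f 94 89 95
f 94 95 91
f 95 89 96
f 95 96 91
f 96 89 97
f 96 97 91
f 97 89 98
f 97 98 91
f 98 89 99
f 98 99 91
f 99 89 100
f 99 100 91
f 100 89 101
f 100 101 91
f 101 89 102
f 101 102 91
f 102 89 103
f 102 103 91
f 103 89 104
f 103 104 91
f 104 89 105
f 104 105 91
f 105 89 90
f 105 90 91

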